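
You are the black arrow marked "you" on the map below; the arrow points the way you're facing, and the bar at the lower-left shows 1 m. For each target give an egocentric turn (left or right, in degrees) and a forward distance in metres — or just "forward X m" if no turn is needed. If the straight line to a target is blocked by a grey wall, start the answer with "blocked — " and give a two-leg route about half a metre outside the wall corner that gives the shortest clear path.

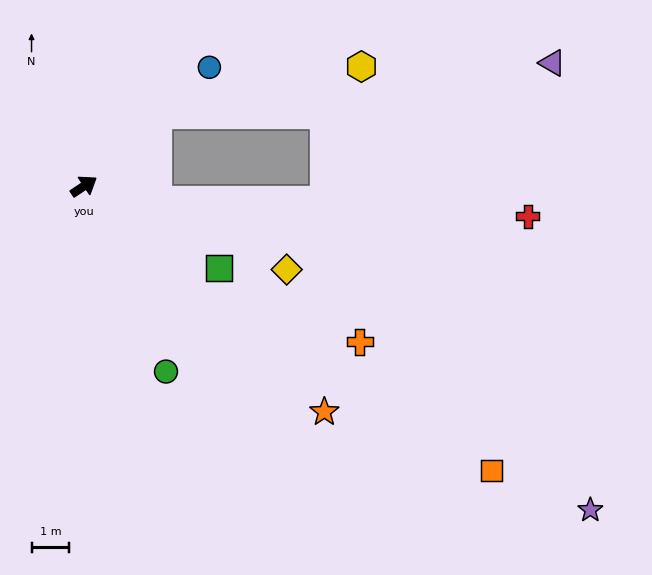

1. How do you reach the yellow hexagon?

blocked — turn left 12°, forward 2.7 m, then turn right 33°, forward 5.6 m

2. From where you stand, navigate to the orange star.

turn right 77°, forward 8.8 m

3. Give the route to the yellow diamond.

turn right 56°, forward 5.8 m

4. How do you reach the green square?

turn right 65°, forward 4.2 m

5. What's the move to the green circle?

turn right 100°, forward 5.4 m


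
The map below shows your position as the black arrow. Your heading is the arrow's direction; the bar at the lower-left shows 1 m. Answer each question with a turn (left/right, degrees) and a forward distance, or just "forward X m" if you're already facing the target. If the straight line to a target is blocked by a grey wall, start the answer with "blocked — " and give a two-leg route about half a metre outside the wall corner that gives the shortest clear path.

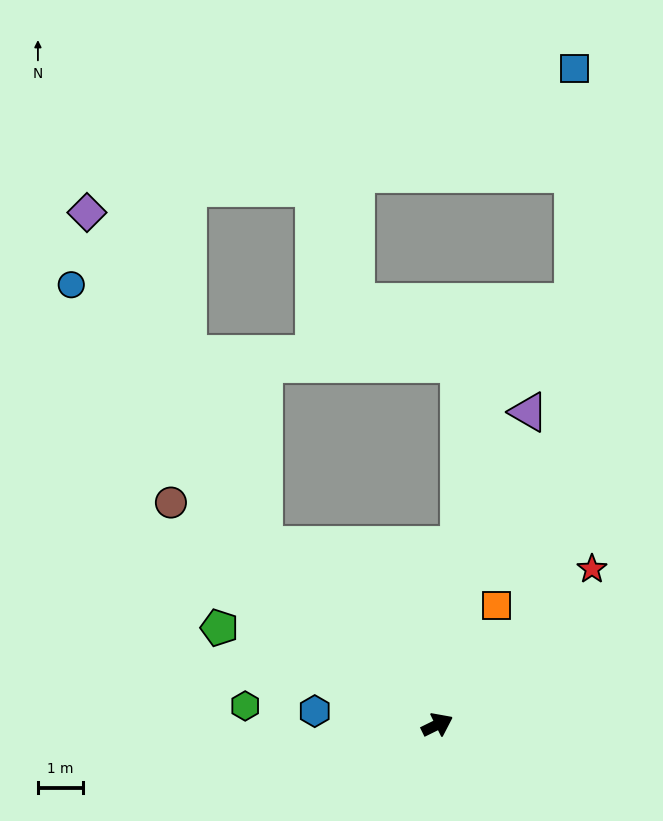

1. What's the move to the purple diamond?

blocked — turn left 108°, forward 5.6 m, then turn right 16°, forward 8.4 m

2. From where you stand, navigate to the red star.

turn left 19°, forward 4.9 m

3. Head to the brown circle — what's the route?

turn left 114°, forward 7.7 m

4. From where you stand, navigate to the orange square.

turn left 37°, forward 3.0 m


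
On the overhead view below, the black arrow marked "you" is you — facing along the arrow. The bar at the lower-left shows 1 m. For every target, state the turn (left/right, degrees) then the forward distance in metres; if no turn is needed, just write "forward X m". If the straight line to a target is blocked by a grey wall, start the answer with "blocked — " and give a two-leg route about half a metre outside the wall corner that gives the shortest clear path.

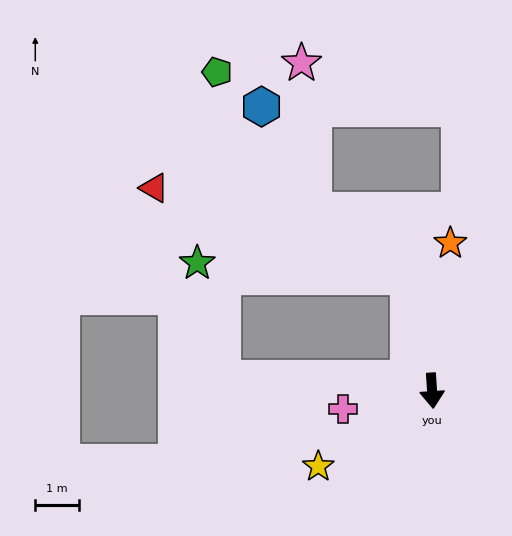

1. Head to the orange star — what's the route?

turn left 169°, forward 3.4 m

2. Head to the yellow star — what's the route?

turn right 60°, forward 3.1 m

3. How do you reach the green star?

blocked — turn right 172°, forward 2.7 m, then turn left 75°, forward 4.8 m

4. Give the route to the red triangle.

blocked — turn right 172°, forward 2.7 m, then turn left 59°, forward 6.2 m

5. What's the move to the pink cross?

turn right 82°, forward 2.1 m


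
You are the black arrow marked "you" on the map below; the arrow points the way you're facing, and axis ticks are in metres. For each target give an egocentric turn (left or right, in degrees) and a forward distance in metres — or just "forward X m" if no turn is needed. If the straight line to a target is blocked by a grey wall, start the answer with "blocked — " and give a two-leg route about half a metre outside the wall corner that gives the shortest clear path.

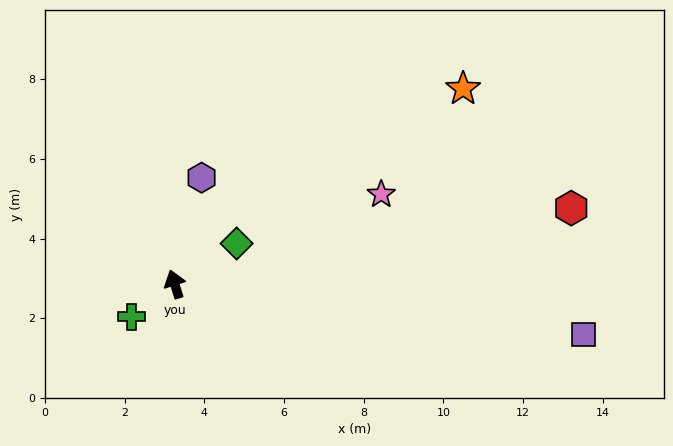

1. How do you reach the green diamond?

turn right 74°, forward 1.9 m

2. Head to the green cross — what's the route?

turn left 110°, forward 1.4 m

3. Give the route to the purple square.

turn right 114°, forward 10.3 m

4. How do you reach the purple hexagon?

turn right 32°, forward 2.8 m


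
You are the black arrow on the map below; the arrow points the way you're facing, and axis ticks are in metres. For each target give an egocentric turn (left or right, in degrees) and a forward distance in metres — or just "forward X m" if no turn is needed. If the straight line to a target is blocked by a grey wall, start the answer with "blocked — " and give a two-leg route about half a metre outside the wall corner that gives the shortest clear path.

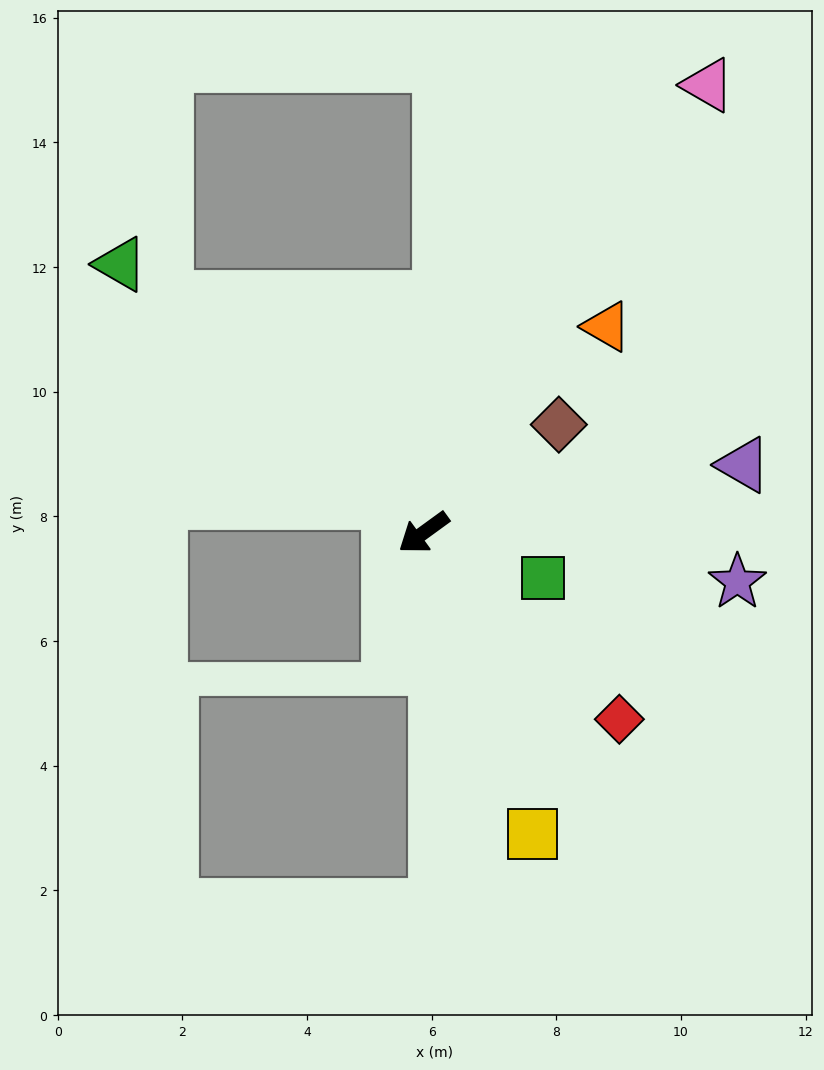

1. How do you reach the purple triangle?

turn left 156°, forward 5.2 m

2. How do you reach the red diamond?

turn left 100°, forward 4.3 m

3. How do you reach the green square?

turn left 123°, forward 2.0 m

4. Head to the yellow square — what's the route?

turn left 74°, forward 5.1 m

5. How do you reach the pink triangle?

turn right 158°, forward 8.5 m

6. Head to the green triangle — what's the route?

turn right 78°, forward 6.5 m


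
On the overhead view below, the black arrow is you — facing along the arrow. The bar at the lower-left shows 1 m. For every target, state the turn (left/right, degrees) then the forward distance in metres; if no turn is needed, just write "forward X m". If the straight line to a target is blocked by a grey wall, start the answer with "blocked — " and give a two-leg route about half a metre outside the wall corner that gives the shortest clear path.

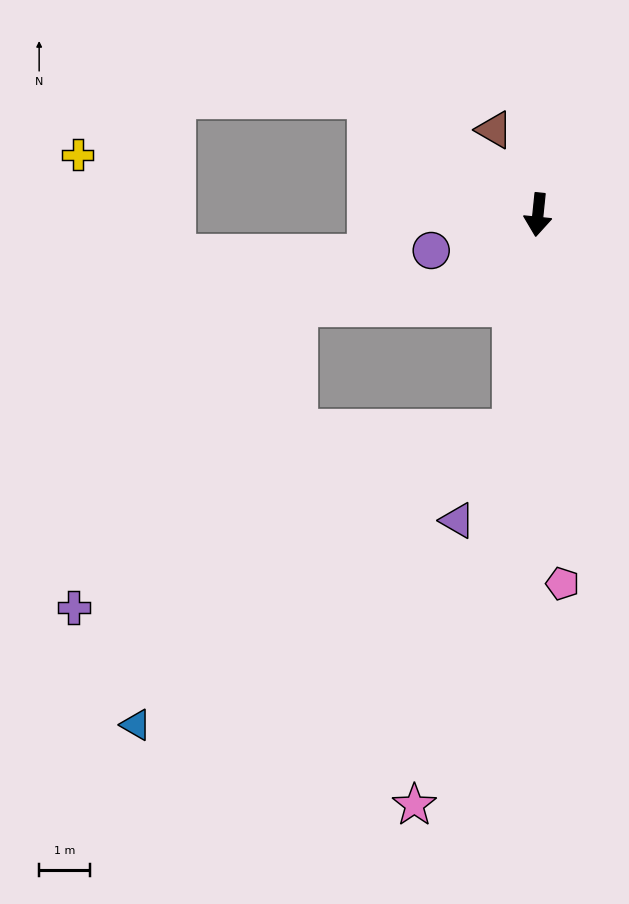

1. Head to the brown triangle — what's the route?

turn right 147°, forward 1.9 m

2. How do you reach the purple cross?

blocked — forward 4.3 m, then turn right 62°, forward 9.4 m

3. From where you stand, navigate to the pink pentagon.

turn left 10°, forward 7.3 m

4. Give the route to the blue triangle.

blocked — forward 4.3 m, then turn right 46°, forward 9.5 m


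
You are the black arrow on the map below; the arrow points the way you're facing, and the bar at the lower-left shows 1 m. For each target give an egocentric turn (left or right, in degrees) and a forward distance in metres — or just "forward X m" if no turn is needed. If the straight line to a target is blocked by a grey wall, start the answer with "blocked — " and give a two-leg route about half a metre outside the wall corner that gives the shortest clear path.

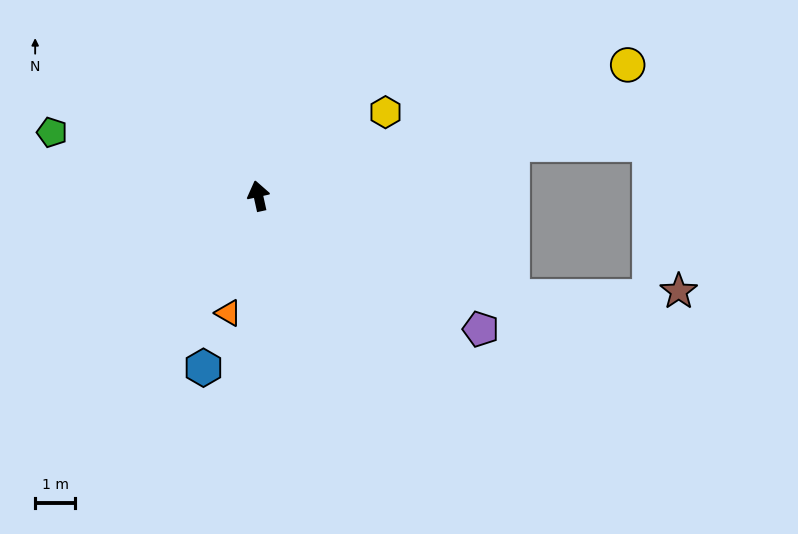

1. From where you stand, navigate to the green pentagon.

turn left 60°, forward 5.4 m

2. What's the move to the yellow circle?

turn right 83°, forward 9.8 m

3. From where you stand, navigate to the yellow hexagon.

turn right 69°, forward 3.8 m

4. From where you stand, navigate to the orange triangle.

turn left 153°, forward 3.0 m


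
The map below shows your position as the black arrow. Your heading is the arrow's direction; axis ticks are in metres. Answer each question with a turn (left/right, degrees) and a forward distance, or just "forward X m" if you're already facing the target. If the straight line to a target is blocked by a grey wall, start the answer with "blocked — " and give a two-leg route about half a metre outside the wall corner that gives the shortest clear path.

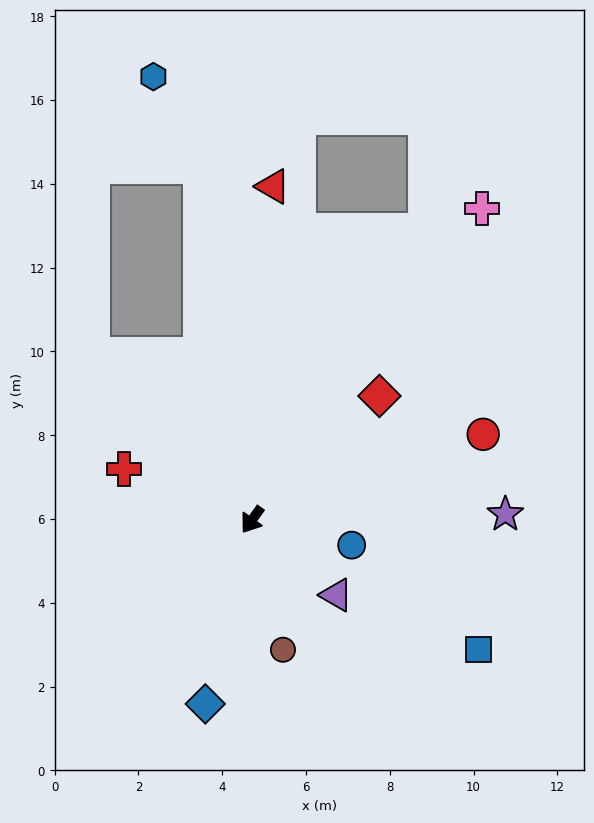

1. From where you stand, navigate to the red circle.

turn left 146°, forward 5.9 m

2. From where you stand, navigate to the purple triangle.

turn left 84°, forward 2.7 m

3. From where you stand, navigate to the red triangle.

turn right 148°, forward 8.0 m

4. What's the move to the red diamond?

turn left 170°, forward 4.2 m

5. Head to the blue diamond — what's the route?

turn left 21°, forward 4.5 m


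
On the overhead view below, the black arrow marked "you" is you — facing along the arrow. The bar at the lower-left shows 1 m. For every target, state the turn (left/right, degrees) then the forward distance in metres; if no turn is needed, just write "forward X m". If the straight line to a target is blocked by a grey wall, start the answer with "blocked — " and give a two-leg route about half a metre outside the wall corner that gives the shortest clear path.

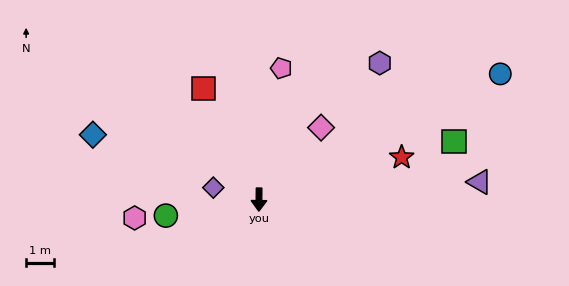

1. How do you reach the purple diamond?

turn right 104°, forward 1.7 m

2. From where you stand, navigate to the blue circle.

turn left 118°, forward 9.6 m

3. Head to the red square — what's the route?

turn right 153°, forward 4.4 m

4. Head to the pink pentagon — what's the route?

turn left 171°, forward 4.7 m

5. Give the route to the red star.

turn left 107°, forward 5.3 m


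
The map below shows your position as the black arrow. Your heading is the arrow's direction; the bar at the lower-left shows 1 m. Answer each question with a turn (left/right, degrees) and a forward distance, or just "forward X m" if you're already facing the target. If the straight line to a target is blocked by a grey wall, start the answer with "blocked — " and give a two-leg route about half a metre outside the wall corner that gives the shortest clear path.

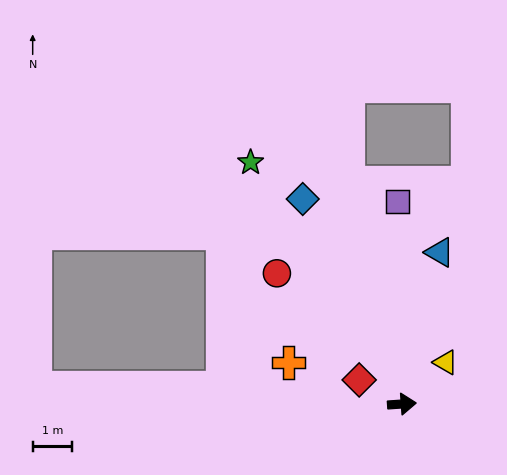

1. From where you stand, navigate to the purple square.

turn left 87°, forward 5.1 m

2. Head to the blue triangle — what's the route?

turn left 72°, forward 3.9 m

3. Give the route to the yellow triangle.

turn left 40°, forward 1.5 m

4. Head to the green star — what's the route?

turn left 118°, forward 7.2 m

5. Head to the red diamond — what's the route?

turn left 147°, forward 1.2 m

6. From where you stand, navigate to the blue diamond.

turn left 112°, forward 5.8 m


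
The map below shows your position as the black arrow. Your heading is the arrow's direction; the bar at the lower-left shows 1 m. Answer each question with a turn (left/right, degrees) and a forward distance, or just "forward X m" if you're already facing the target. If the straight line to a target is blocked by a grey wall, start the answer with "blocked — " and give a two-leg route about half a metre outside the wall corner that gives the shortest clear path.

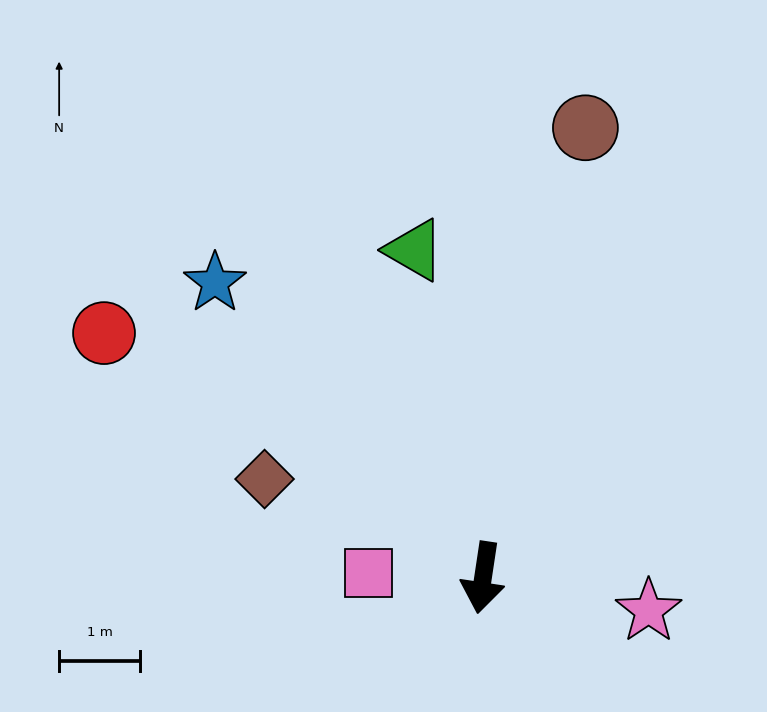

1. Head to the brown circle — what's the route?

turn left 176°, forward 5.7 m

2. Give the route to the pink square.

turn right 84°, forward 1.4 m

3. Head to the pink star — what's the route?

turn left 87°, forward 2.1 m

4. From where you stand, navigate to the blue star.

turn right 129°, forward 4.9 m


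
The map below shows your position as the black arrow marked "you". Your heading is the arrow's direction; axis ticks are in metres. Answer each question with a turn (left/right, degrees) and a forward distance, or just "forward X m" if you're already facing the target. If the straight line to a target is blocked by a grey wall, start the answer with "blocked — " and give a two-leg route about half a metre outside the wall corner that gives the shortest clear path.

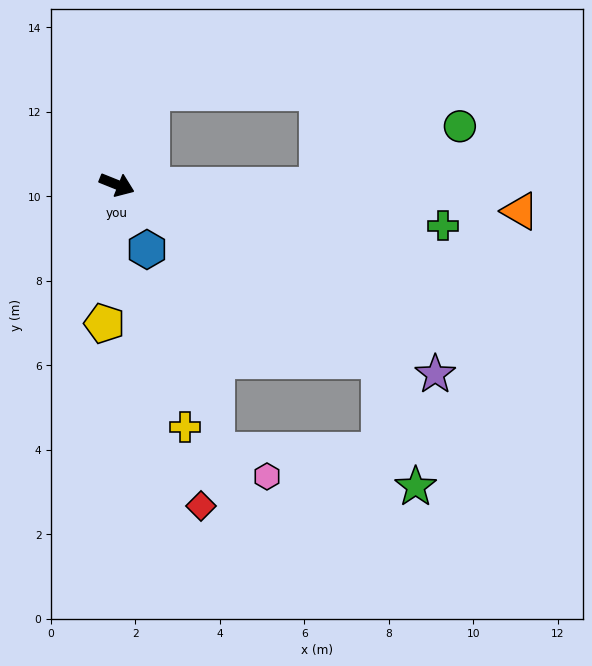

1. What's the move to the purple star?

turn right 9°, forward 8.8 m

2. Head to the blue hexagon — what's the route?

turn right 43°, forward 1.7 m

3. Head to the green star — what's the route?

blocked — turn right 12°, forward 7.5 m, then turn right 40°, forward 3.1 m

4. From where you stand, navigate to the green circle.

blocked — turn left 22°, forward 4.7 m, then turn left 22°, forward 3.7 m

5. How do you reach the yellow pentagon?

turn right 73°, forward 3.3 m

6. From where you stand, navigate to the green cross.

turn left 15°, forward 7.8 m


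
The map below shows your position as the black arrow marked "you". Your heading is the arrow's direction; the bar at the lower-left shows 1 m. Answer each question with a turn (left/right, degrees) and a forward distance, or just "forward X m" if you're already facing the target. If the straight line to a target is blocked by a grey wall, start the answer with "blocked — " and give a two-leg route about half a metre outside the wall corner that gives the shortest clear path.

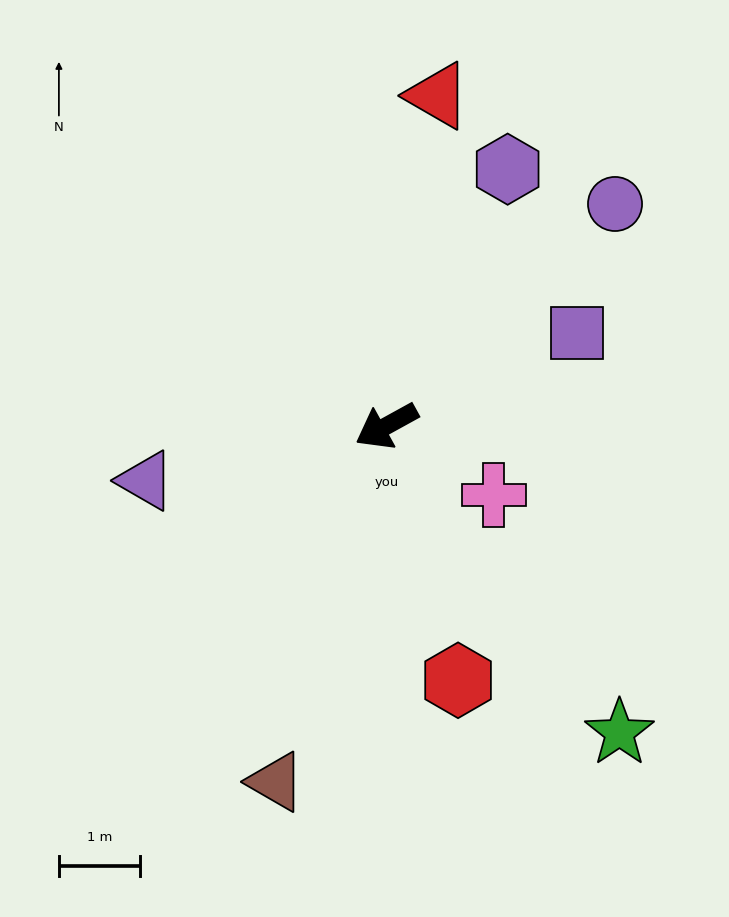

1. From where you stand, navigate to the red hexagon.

turn left 77°, forward 3.3 m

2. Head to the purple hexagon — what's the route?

turn right 144°, forward 3.5 m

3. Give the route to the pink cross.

turn left 118°, forward 1.6 m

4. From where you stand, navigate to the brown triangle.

turn left 44°, forward 4.6 m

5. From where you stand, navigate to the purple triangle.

turn right 16°, forward 3.1 m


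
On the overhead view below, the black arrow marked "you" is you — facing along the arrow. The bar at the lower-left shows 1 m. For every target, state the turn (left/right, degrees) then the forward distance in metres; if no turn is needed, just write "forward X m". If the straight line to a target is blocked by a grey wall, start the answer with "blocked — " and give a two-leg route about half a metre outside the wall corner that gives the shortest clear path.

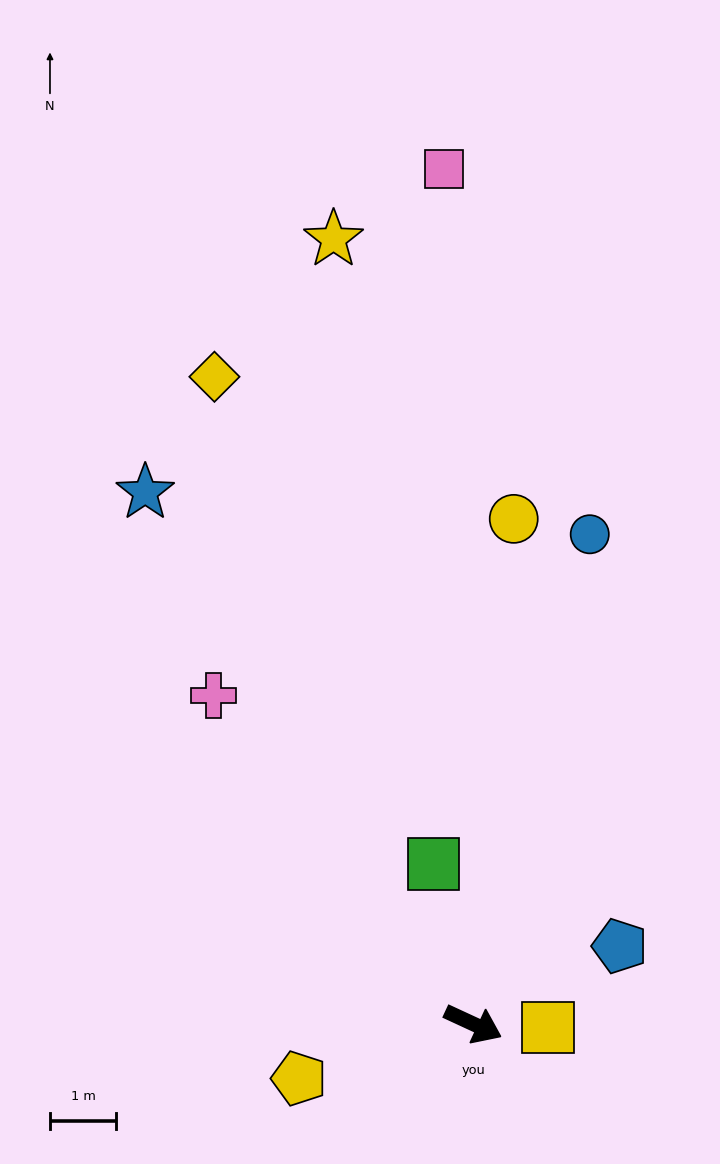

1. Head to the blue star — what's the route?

turn left 147°, forward 9.4 m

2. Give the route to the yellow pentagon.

turn right 138°, forward 2.8 m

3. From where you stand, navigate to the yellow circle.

turn left 110°, forward 7.7 m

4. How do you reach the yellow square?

turn left 22°, forward 1.1 m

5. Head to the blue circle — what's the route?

turn left 101°, forward 7.6 m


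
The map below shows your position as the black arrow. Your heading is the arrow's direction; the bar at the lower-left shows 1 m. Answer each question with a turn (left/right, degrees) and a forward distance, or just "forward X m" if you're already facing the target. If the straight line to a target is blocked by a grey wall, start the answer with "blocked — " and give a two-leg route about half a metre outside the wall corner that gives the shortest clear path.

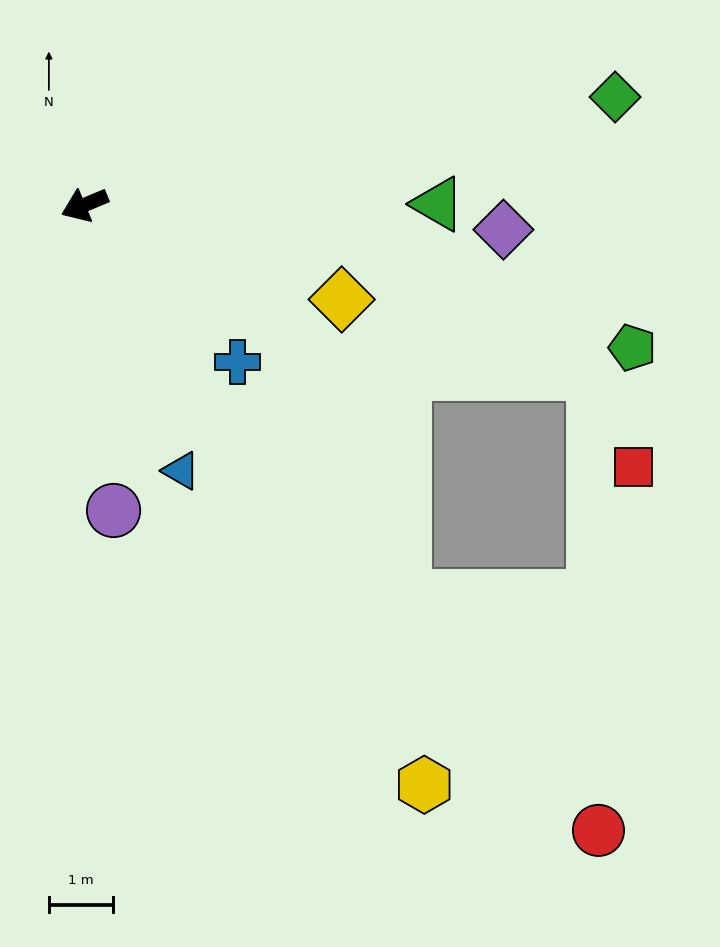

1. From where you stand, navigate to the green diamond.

turn left 169°, forward 8.5 m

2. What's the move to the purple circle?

turn left 73°, forward 4.8 m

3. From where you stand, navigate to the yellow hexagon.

turn left 98°, forward 10.5 m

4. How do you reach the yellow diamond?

turn left 137°, forward 4.3 m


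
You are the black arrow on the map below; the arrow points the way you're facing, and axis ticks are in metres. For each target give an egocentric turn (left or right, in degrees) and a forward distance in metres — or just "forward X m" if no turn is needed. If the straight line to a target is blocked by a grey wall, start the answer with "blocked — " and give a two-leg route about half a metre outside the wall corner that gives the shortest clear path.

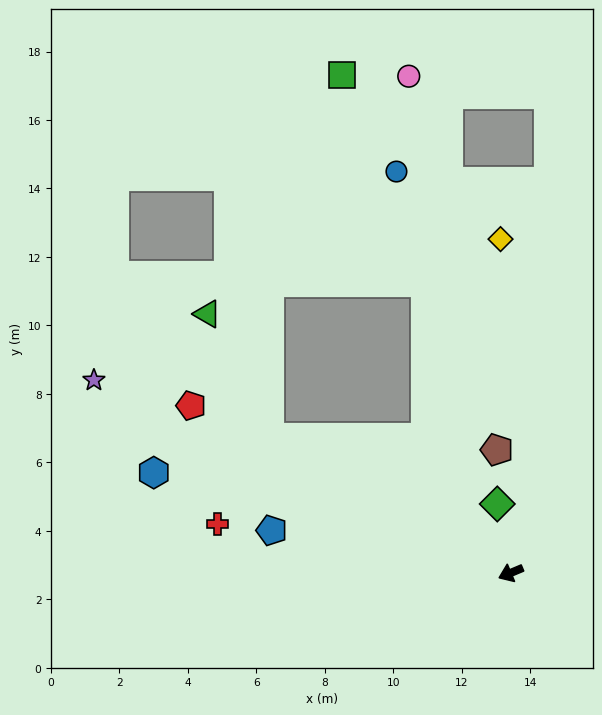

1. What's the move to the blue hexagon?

turn right 38°, forward 10.8 m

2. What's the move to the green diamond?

turn right 102°, forward 2.1 m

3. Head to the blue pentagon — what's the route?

turn right 33°, forward 7.1 m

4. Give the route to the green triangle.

blocked — turn right 52°, forward 8.1 m, then turn right 34°, forward 4.0 m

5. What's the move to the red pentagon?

turn right 50°, forward 10.5 m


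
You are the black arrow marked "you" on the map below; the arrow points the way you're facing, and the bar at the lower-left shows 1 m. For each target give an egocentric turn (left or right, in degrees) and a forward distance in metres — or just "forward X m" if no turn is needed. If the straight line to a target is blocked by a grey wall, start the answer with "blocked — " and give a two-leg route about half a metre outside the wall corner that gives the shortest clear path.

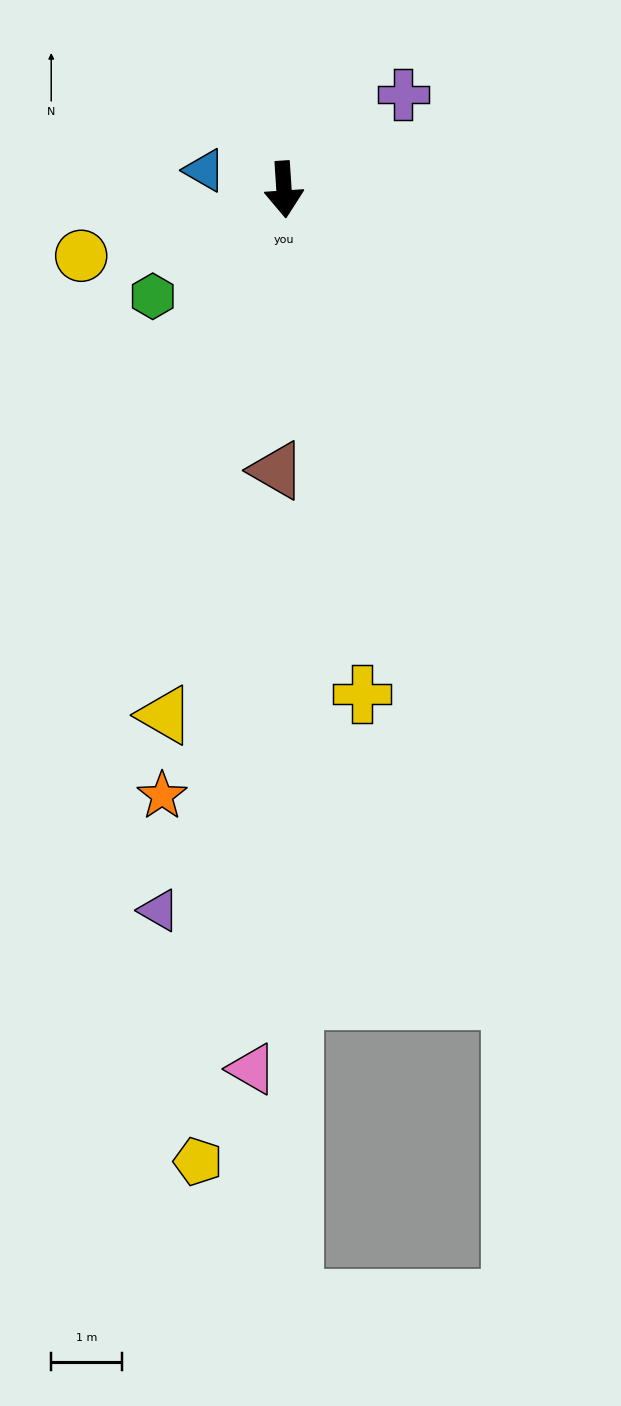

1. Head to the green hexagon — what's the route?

turn right 55°, forward 2.4 m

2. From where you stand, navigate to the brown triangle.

turn right 5°, forward 4.0 m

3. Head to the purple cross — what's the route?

turn left 125°, forward 2.2 m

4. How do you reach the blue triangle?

turn right 107°, forward 1.2 m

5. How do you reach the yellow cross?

turn left 5°, forward 7.2 m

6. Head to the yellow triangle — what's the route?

turn right 17°, forward 7.6 m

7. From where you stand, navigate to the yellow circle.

turn right 76°, forward 3.0 m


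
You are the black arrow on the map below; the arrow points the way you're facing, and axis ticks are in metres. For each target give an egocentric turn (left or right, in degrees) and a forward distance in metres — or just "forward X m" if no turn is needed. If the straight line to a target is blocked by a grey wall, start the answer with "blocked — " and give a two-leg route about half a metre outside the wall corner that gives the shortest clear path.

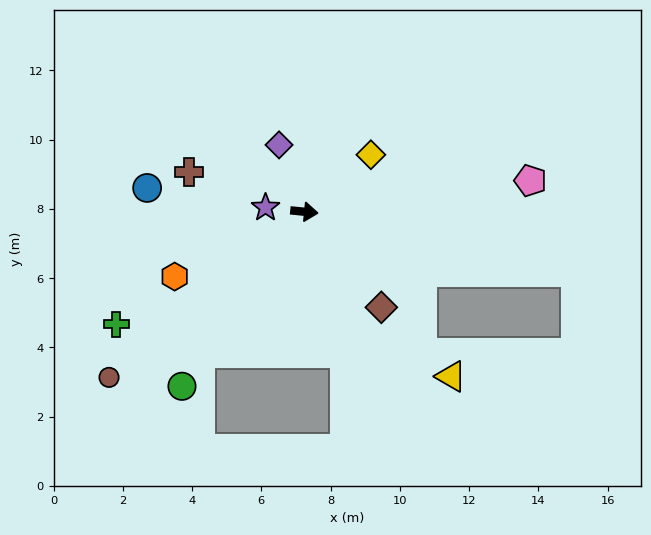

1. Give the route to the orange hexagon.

turn right 148°, forward 4.2 m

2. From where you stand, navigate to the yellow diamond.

turn left 46°, forward 2.5 m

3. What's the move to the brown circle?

turn right 134°, forward 7.4 m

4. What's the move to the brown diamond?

turn right 45°, forward 3.5 m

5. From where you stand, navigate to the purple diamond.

turn left 116°, forward 2.1 m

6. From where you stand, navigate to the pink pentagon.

turn left 14°, forward 6.6 m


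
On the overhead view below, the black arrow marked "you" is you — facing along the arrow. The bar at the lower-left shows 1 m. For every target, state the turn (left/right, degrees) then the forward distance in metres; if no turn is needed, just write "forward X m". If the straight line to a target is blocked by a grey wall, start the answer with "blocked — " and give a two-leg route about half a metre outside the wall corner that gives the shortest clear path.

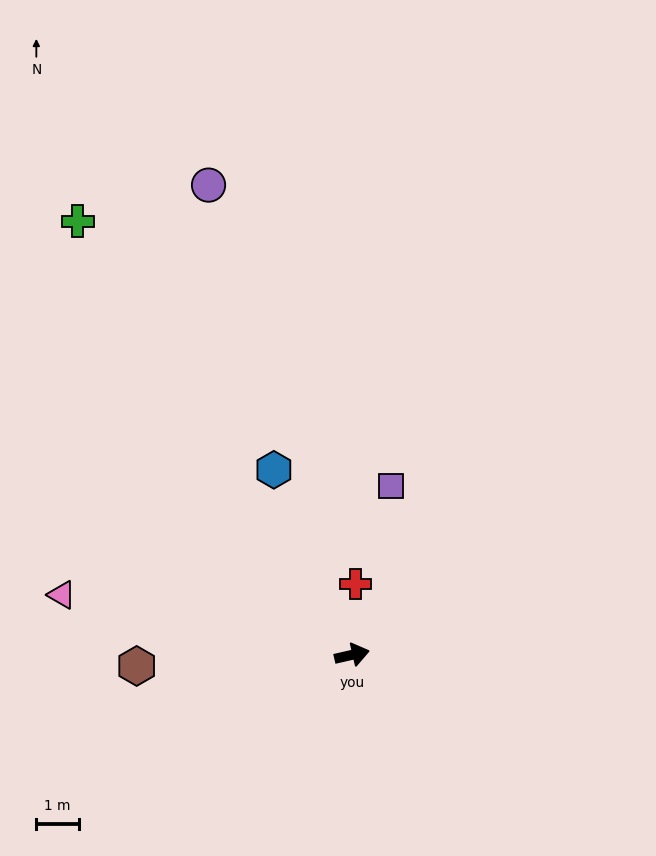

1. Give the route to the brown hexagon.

turn left 170°, forward 5.1 m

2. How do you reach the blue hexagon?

turn left 100°, forward 4.7 m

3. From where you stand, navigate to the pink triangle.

turn left 155°, forward 7.0 m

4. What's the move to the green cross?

turn left 109°, forward 12.1 m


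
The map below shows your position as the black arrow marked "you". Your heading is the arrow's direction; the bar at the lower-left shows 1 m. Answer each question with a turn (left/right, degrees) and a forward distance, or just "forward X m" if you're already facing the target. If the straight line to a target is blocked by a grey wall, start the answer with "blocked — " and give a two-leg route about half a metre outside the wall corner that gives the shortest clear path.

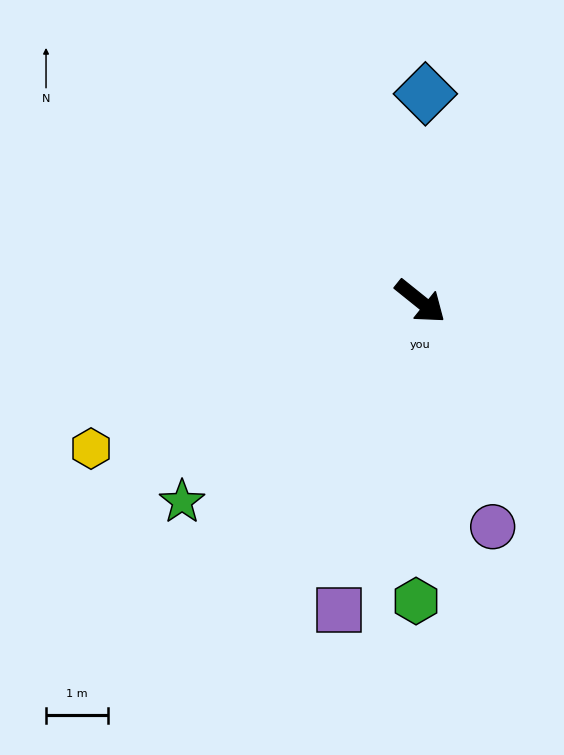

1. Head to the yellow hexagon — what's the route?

turn right 117°, forward 5.8 m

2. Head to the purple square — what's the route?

turn right 66°, forward 5.2 m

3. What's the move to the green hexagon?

turn right 52°, forward 4.9 m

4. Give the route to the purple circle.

turn right 33°, forward 3.8 m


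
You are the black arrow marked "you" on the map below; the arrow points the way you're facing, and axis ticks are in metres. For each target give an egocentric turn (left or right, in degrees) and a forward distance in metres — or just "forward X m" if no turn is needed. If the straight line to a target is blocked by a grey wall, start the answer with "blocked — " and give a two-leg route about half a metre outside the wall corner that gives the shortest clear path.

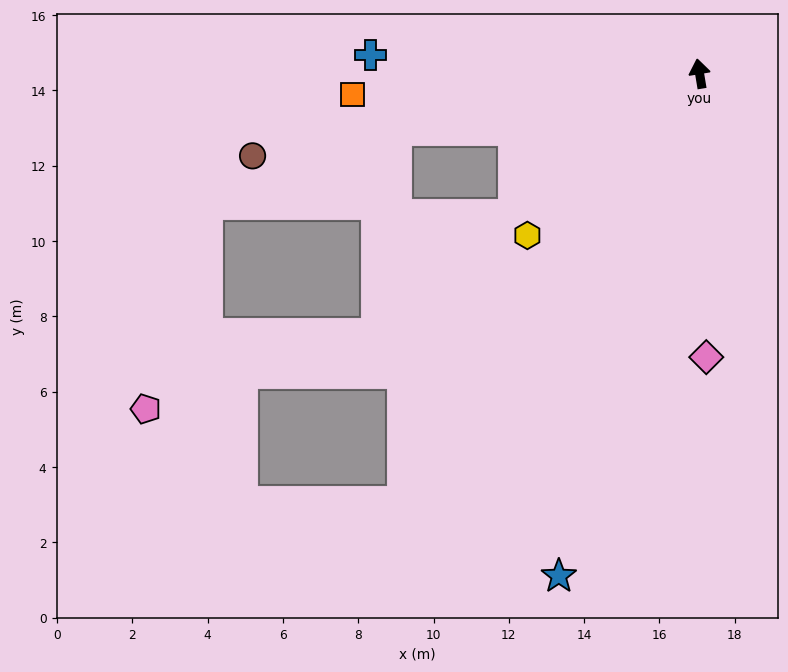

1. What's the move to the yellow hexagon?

turn left 124°, forward 6.3 m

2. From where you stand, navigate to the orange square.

turn left 84°, forward 9.2 m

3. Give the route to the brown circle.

turn left 91°, forward 12.1 m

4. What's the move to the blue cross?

turn left 77°, forward 8.8 m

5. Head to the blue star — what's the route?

turn left 155°, forward 13.9 m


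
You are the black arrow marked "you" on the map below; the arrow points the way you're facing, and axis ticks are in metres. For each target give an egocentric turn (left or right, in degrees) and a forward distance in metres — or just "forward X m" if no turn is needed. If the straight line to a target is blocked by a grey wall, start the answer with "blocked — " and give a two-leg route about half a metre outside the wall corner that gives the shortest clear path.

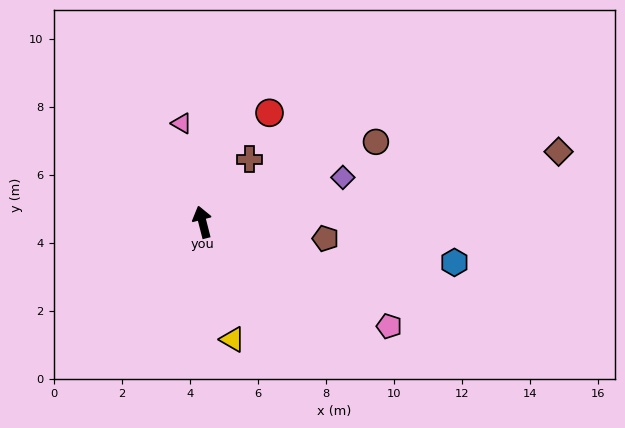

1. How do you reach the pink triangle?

turn right 2°, forward 3.0 m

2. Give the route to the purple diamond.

turn right 87°, forward 4.3 m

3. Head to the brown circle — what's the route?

turn right 80°, forward 5.6 m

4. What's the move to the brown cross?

turn right 51°, forward 2.3 m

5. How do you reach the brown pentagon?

turn right 112°, forward 3.7 m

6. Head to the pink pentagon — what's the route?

turn right 134°, forward 6.3 m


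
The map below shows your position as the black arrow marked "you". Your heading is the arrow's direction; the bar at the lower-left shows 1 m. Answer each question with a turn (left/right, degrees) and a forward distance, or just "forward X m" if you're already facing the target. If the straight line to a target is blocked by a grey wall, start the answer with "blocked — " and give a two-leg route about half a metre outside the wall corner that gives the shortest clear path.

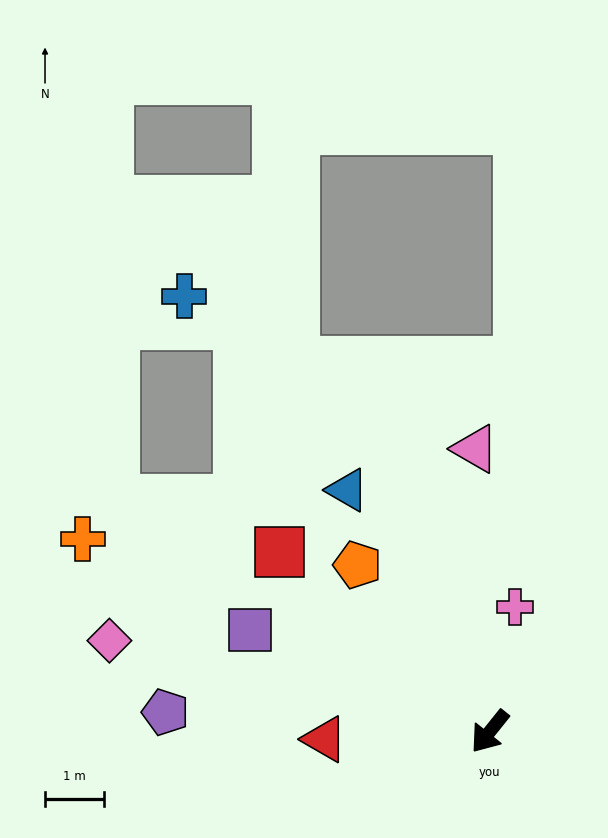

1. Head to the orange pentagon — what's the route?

turn right 103°, forward 3.6 m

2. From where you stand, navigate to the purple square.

turn right 74°, forward 4.4 m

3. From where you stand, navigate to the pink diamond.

turn right 65°, forward 6.6 m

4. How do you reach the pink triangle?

turn right 138°, forward 4.8 m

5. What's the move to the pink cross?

turn right 153°, forward 2.1 m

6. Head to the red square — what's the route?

turn right 92°, forward 4.7 m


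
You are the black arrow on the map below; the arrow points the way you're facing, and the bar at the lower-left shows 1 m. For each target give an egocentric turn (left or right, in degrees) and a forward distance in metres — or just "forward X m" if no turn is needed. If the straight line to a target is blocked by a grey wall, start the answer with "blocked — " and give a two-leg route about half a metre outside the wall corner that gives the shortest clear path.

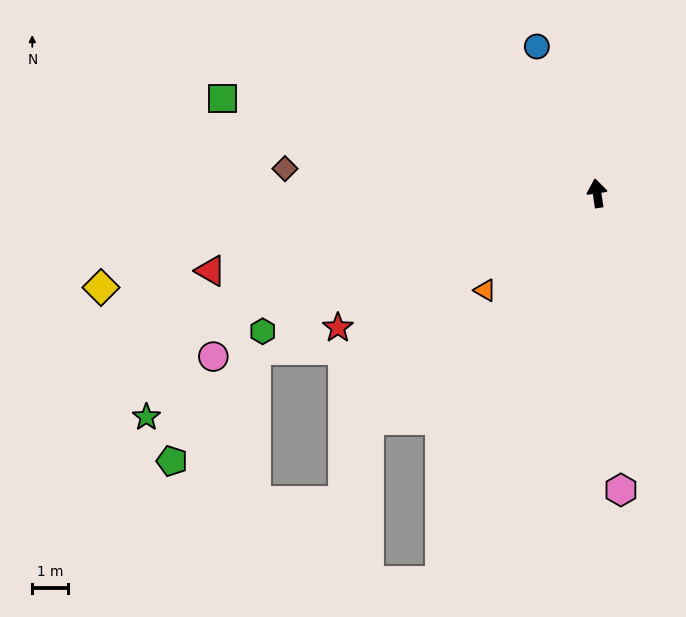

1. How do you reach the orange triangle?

turn left 122°, forward 4.2 m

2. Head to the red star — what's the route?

turn left 109°, forward 8.2 m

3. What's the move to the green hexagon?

turn left 104°, forward 10.2 m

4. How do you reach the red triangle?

turn left 93°, forward 11.1 m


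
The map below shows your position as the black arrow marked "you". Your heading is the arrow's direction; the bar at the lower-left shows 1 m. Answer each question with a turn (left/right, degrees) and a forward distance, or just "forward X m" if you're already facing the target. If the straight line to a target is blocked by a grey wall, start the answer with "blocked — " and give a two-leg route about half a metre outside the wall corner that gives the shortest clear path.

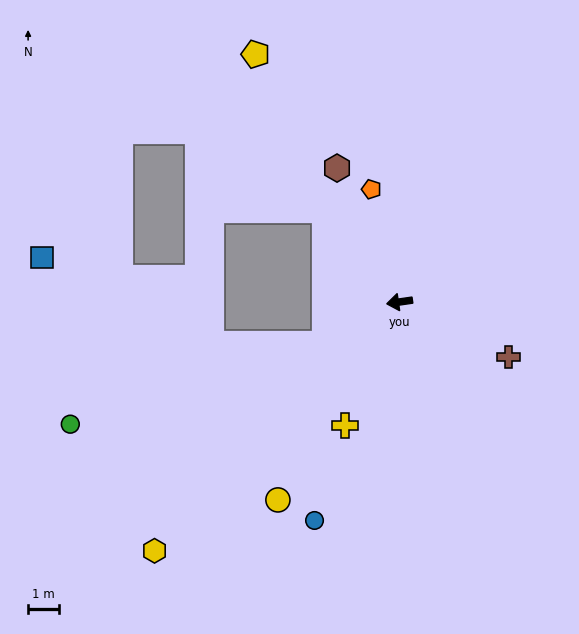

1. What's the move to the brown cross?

turn left 145°, forward 3.9 m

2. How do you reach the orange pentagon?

turn right 84°, forward 3.7 m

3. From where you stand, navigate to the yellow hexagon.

turn left 37°, forward 11.2 m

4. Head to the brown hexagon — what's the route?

turn right 73°, forward 4.7 m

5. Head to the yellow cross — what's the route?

turn left 58°, forward 4.3 m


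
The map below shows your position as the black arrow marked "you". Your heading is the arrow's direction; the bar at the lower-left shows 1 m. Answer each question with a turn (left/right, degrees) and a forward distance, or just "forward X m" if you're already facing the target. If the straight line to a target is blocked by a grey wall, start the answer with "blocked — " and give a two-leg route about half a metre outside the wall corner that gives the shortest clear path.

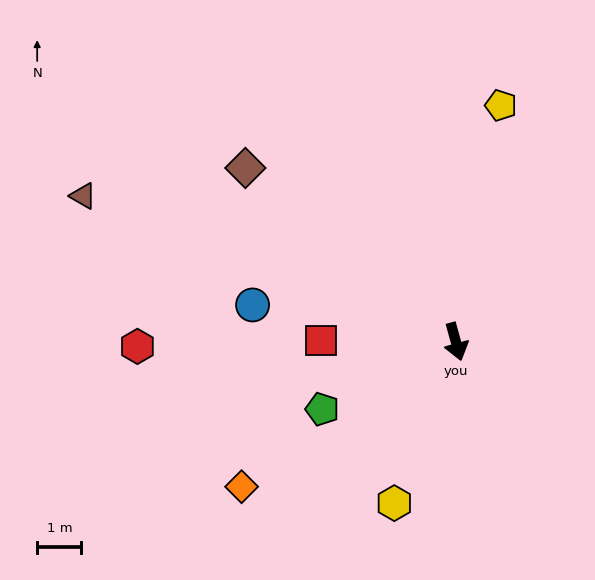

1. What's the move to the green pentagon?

turn right 79°, forward 3.4 m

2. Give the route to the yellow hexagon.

turn right 36°, forward 3.9 m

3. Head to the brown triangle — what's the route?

turn right 127°, forward 9.0 m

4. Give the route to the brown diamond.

turn right 145°, forward 6.2 m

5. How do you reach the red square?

turn right 106°, forward 3.0 m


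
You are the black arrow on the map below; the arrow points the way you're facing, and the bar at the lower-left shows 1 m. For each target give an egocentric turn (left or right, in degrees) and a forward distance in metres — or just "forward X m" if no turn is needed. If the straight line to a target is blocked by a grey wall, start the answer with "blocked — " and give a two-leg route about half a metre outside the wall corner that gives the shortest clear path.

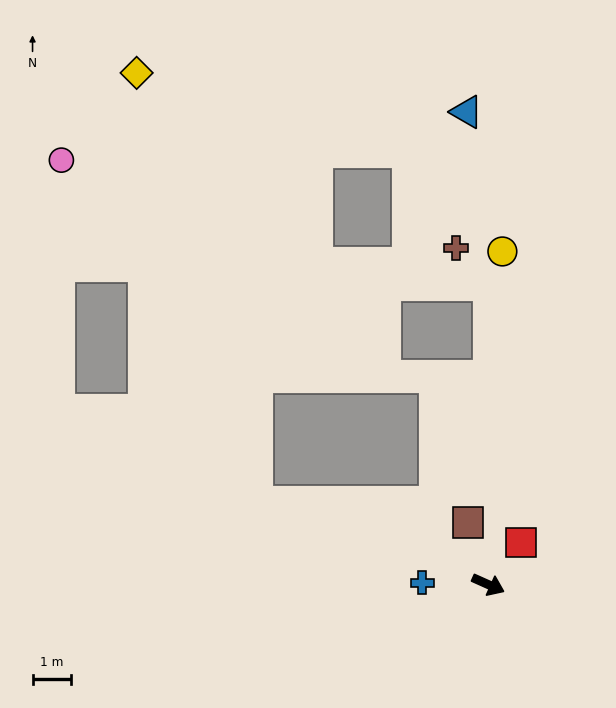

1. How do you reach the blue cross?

turn right 158°, forward 1.7 m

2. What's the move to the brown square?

turn left 132°, forward 1.7 m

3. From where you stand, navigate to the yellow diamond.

blocked — turn right 176°, forward 6.4 m, then turn right 54°, forward 11.7 m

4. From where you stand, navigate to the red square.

turn left 76°, forward 1.4 m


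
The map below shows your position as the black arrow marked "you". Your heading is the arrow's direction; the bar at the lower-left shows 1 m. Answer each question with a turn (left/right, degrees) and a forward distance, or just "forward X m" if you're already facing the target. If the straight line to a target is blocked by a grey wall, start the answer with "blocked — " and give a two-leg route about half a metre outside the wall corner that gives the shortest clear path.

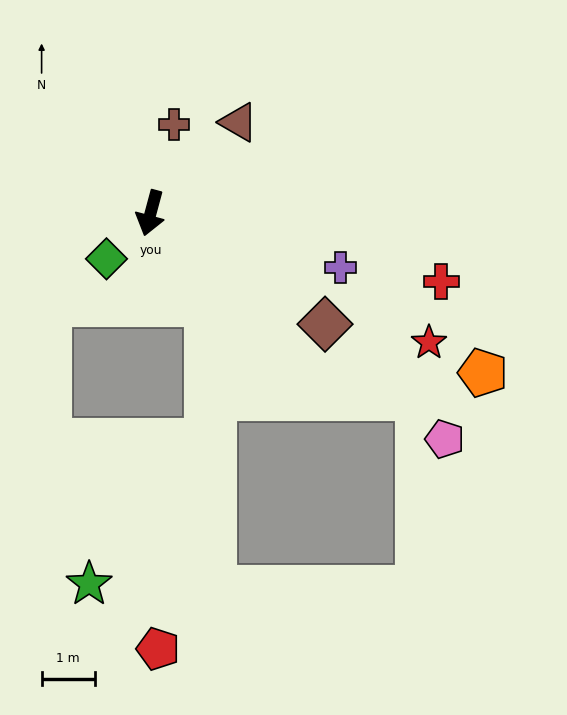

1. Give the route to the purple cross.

turn left 89°, forward 3.7 m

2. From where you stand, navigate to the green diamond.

turn right 29°, forward 1.2 m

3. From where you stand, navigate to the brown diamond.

turn left 73°, forward 3.9 m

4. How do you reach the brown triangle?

turn left 151°, forward 2.4 m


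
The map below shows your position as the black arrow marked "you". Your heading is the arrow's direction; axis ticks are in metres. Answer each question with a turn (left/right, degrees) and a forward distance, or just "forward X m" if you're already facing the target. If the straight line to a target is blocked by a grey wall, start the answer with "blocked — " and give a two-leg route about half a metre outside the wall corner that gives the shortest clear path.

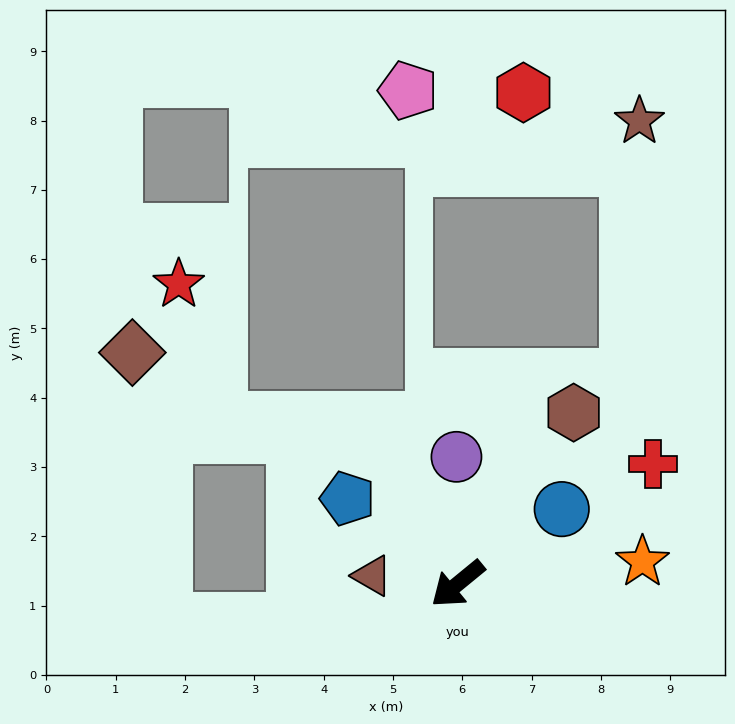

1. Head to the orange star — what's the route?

turn left 148°, forward 2.7 m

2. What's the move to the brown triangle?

turn right 45°, forward 1.2 m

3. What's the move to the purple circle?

turn right 129°, forward 1.8 m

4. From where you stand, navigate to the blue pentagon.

turn right 77°, forward 2.0 m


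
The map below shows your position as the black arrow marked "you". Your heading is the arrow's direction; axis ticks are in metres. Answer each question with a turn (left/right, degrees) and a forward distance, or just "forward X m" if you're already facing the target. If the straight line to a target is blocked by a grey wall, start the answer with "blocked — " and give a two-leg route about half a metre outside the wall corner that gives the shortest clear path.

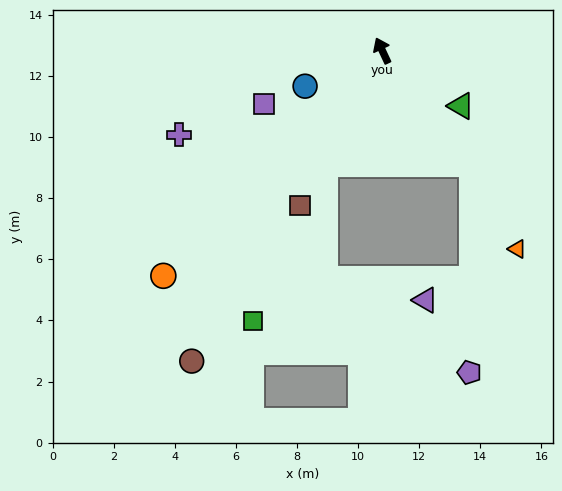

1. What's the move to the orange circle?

turn left 111°, forward 10.3 m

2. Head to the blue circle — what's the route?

turn left 90°, forward 2.8 m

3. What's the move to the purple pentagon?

blocked — turn right 167°, forward 4.7 m, then turn right 39°, forward 6.8 m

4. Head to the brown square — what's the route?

turn left 127°, forward 5.7 m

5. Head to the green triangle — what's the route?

turn right 150°, forward 3.1 m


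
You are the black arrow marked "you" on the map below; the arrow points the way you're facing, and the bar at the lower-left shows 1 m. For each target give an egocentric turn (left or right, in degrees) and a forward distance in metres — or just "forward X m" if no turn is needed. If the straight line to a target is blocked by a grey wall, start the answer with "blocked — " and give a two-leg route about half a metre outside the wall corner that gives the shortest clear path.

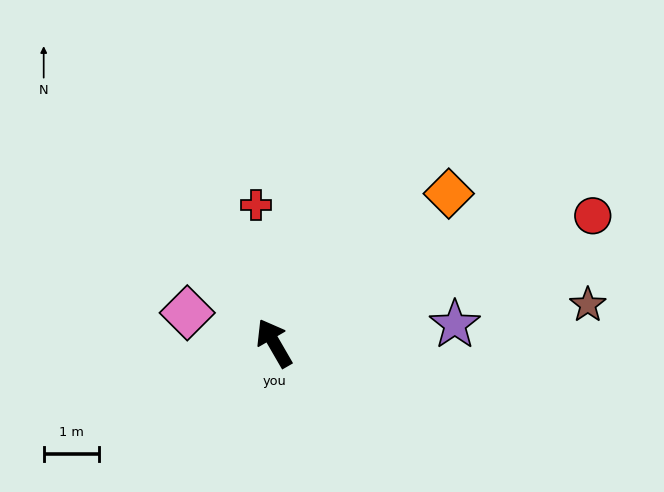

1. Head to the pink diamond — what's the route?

turn left 41°, forward 1.7 m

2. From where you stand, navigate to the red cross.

turn right 23°, forward 2.5 m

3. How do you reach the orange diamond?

turn right 79°, forward 4.1 m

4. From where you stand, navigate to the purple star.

turn right 114°, forward 3.3 m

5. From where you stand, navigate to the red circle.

turn right 98°, forward 6.2 m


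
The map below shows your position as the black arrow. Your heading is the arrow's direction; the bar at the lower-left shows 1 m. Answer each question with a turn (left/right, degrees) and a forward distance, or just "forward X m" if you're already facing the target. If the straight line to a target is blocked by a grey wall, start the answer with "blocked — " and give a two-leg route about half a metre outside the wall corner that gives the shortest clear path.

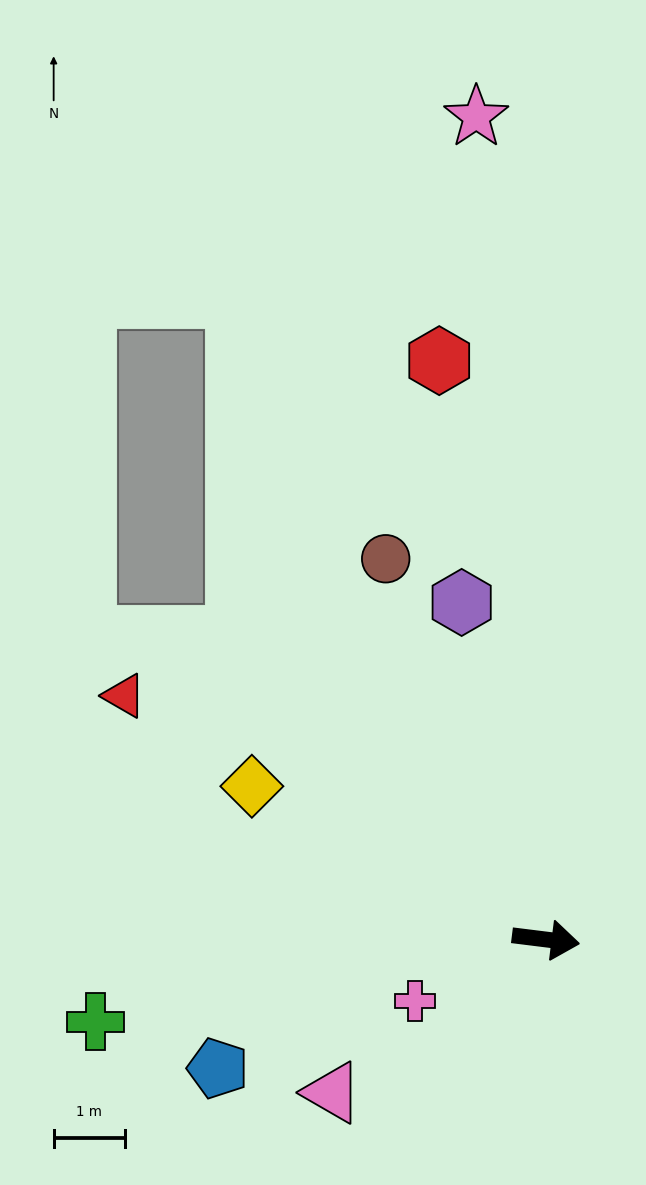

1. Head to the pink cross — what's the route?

turn right 148°, forward 2.0 m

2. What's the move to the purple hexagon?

turn left 111°, forward 4.9 m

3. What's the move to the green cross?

turn right 163°, forward 6.4 m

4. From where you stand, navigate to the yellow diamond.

turn left 160°, forward 4.6 m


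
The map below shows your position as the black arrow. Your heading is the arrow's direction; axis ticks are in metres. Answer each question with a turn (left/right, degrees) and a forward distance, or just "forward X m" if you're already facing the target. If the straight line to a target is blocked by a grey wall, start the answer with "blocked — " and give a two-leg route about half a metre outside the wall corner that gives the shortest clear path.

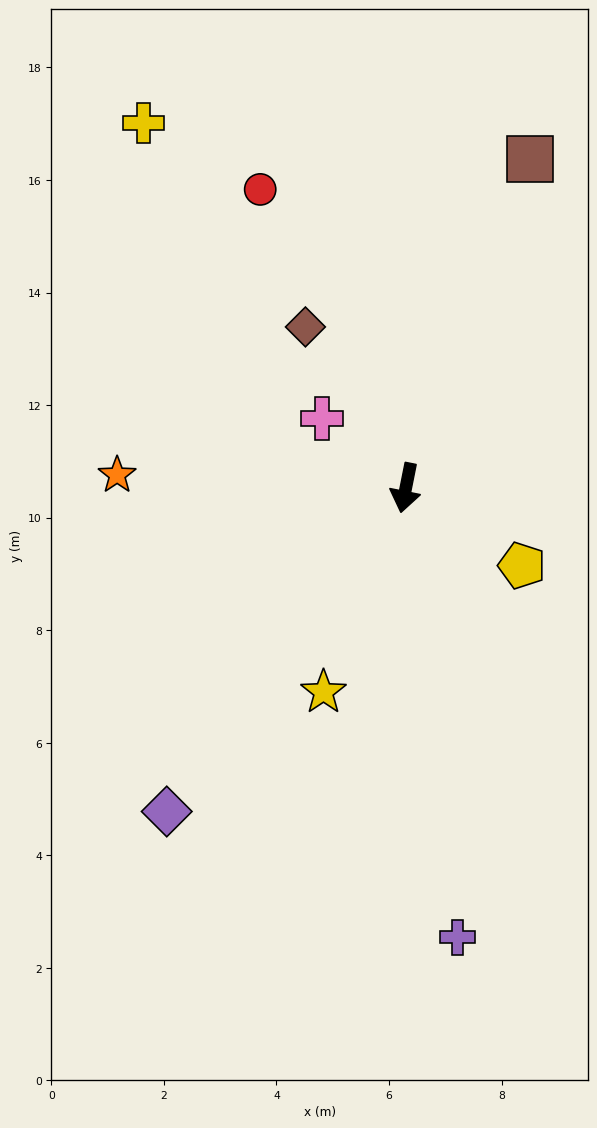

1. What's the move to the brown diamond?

turn right 137°, forward 3.4 m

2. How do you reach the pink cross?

turn right 118°, forward 1.9 m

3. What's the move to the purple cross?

turn left 18°, forward 8.0 m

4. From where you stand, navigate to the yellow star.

turn right 11°, forward 3.9 m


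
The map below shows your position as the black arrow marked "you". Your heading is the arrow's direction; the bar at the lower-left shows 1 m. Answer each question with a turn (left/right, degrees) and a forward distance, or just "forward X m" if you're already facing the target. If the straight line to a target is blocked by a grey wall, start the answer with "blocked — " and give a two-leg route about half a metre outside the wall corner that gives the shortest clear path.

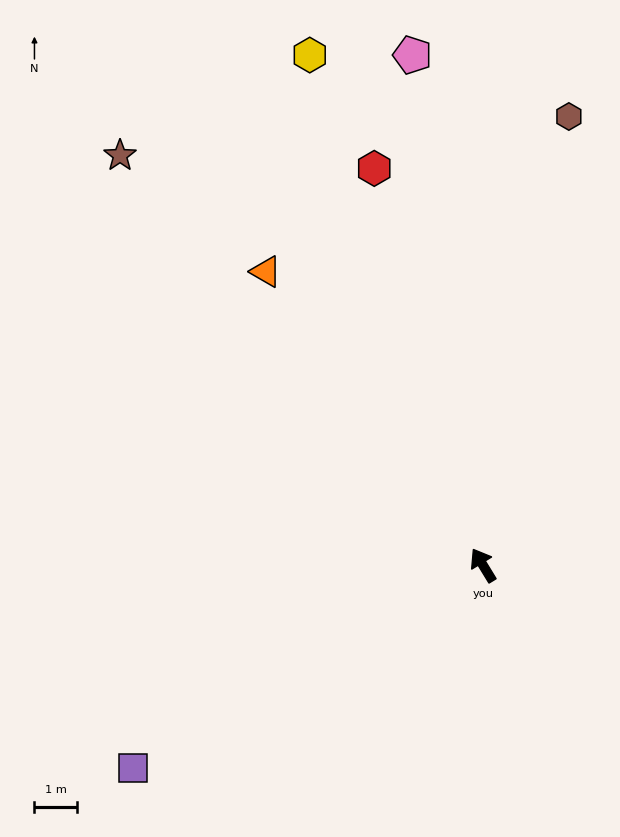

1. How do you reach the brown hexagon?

turn right 42°, forward 10.8 m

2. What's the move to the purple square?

turn left 89°, forward 9.6 m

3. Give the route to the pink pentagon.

turn right 24°, forward 12.2 m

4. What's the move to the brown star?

turn left 10°, forward 13.0 m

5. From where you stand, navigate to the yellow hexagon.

turn right 13°, forward 12.8 m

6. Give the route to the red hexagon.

turn right 16°, forward 9.7 m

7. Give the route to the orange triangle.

turn left 5°, forward 8.6 m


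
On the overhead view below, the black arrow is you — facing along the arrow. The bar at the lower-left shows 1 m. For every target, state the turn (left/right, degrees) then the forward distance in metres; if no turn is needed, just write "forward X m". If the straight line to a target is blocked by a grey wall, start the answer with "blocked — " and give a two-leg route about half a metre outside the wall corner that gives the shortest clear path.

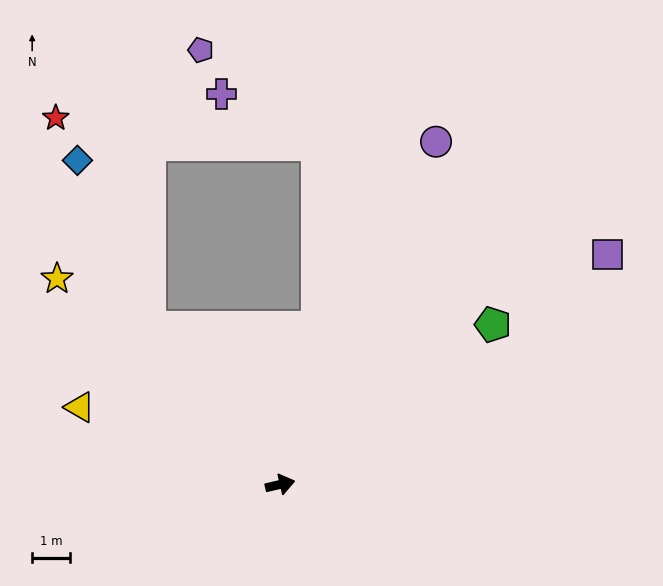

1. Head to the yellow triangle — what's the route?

turn left 146°, forward 5.6 m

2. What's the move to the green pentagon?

turn left 24°, forward 7.0 m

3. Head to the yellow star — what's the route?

turn left 124°, forward 8.0 m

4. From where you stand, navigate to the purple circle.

turn left 52°, forward 9.9 m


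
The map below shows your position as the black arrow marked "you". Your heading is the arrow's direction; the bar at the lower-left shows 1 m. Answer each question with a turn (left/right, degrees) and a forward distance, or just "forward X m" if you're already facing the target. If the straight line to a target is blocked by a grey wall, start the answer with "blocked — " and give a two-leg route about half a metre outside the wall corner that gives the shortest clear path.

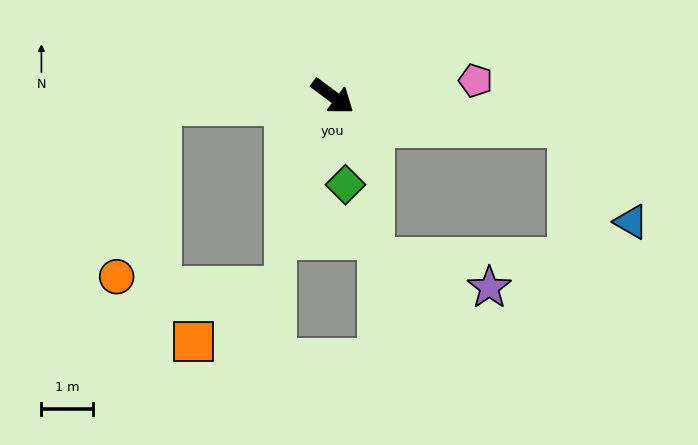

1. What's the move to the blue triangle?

blocked — turn left 30°, forward 4.6 m, then turn right 51°, forward 2.2 m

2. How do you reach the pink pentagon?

turn left 43°, forward 2.8 m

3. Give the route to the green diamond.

turn right 45°, forward 1.7 m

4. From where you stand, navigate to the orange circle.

blocked — turn right 141°, forward 3.3 m, then turn left 74°, forward 3.4 m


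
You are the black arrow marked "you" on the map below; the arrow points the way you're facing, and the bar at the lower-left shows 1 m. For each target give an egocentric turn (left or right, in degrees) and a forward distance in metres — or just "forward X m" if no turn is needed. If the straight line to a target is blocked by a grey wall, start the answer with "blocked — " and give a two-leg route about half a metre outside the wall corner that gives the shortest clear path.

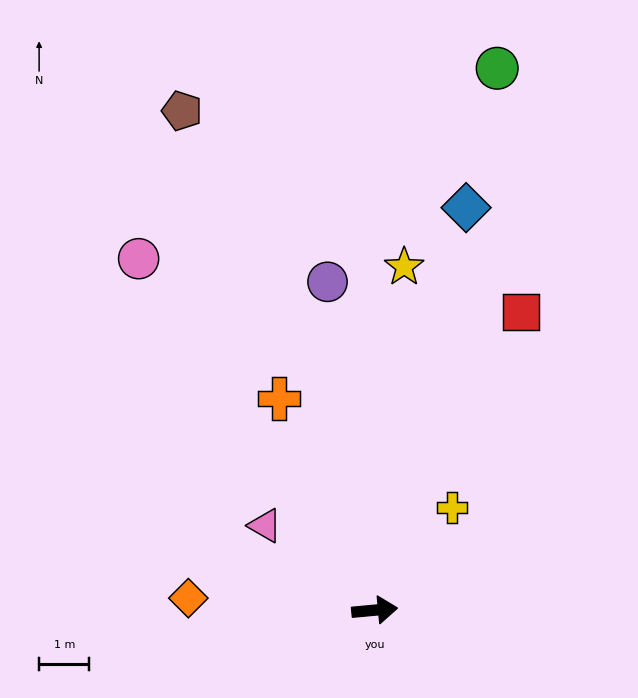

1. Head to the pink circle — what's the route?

turn left 119°, forward 8.4 m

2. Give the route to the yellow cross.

turn left 48°, forward 2.6 m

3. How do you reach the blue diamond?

turn left 72°, forward 8.2 m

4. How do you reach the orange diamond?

turn left 171°, forward 3.7 m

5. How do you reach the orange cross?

turn left 109°, forward 4.6 m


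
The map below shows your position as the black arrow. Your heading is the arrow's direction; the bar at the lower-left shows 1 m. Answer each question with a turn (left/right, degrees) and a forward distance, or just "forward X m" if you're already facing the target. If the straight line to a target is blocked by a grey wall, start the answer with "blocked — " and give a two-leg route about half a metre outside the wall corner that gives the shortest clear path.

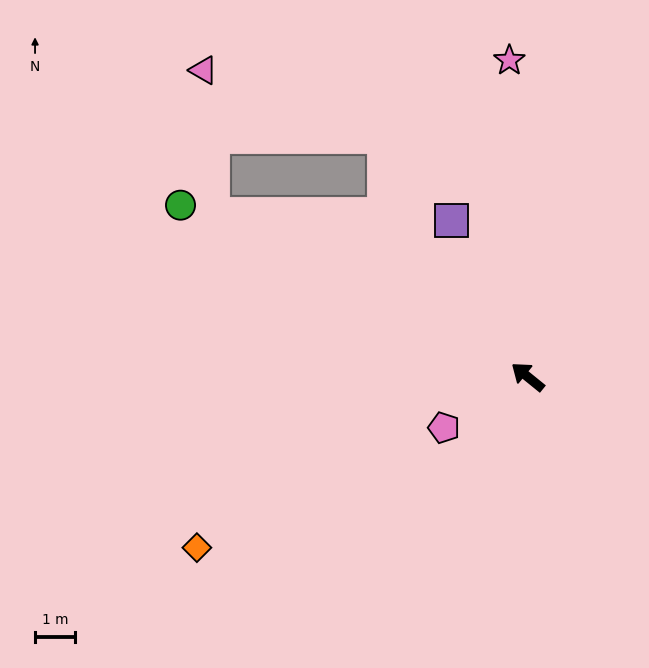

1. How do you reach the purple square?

turn right 25°, forward 4.3 m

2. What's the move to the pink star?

turn right 48°, forward 7.9 m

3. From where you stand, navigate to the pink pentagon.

turn left 70°, forward 2.4 m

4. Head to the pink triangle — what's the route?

blocked — turn left 12°, forward 8.8 m, then turn right 59°, forward 3.6 m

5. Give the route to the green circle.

turn left 13°, forward 9.7 m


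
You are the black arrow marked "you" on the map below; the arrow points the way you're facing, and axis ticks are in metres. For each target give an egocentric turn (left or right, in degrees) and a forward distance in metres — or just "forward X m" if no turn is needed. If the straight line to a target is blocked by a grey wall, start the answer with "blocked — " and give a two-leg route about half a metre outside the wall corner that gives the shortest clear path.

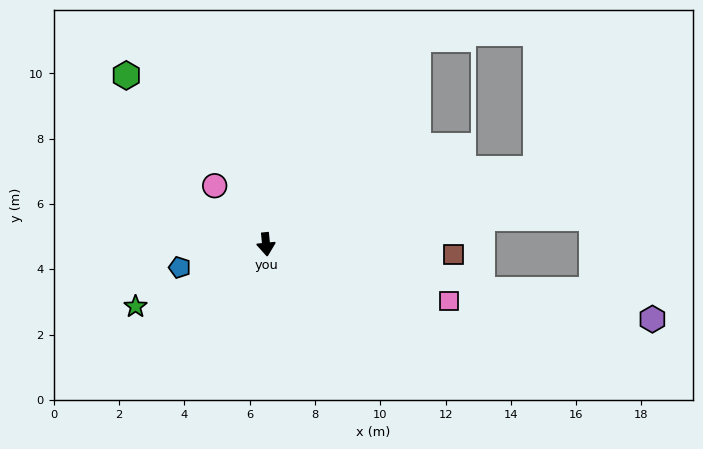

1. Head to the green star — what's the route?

turn right 70°, forward 4.4 m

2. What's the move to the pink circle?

turn right 144°, forward 2.4 m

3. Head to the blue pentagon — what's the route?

turn right 81°, forward 2.7 m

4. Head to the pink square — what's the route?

turn left 67°, forward 5.9 m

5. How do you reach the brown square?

turn left 81°, forward 5.8 m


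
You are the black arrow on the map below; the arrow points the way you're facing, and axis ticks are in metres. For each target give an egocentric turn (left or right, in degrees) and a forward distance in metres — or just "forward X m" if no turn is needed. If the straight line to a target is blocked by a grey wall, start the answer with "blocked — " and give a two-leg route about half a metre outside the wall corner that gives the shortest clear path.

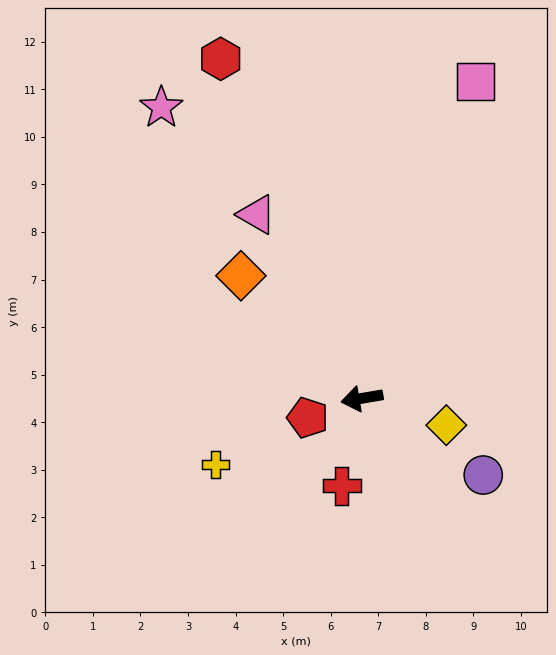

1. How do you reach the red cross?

turn left 67°, forward 1.9 m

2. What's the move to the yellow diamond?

turn left 153°, forward 1.9 m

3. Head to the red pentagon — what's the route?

turn left 10°, forward 1.2 m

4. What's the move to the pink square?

turn right 119°, forward 7.1 m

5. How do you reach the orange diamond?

turn right 55°, forward 3.6 m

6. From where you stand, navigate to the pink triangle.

turn right 70°, forward 4.5 m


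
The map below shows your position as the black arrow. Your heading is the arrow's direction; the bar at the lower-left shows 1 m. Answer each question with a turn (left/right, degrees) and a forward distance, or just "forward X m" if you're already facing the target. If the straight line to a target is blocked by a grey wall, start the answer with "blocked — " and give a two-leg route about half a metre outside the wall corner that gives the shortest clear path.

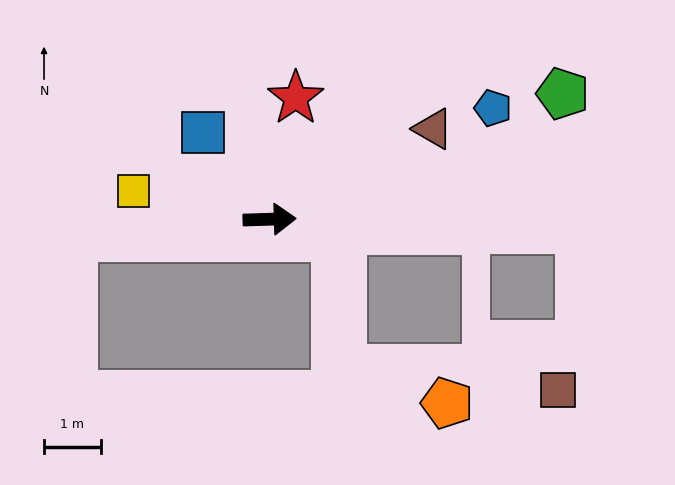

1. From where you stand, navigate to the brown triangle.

turn left 27°, forward 3.3 m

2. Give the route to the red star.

turn left 76°, forward 2.2 m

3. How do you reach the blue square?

turn left 126°, forward 1.9 m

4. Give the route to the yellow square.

turn left 166°, forward 2.5 m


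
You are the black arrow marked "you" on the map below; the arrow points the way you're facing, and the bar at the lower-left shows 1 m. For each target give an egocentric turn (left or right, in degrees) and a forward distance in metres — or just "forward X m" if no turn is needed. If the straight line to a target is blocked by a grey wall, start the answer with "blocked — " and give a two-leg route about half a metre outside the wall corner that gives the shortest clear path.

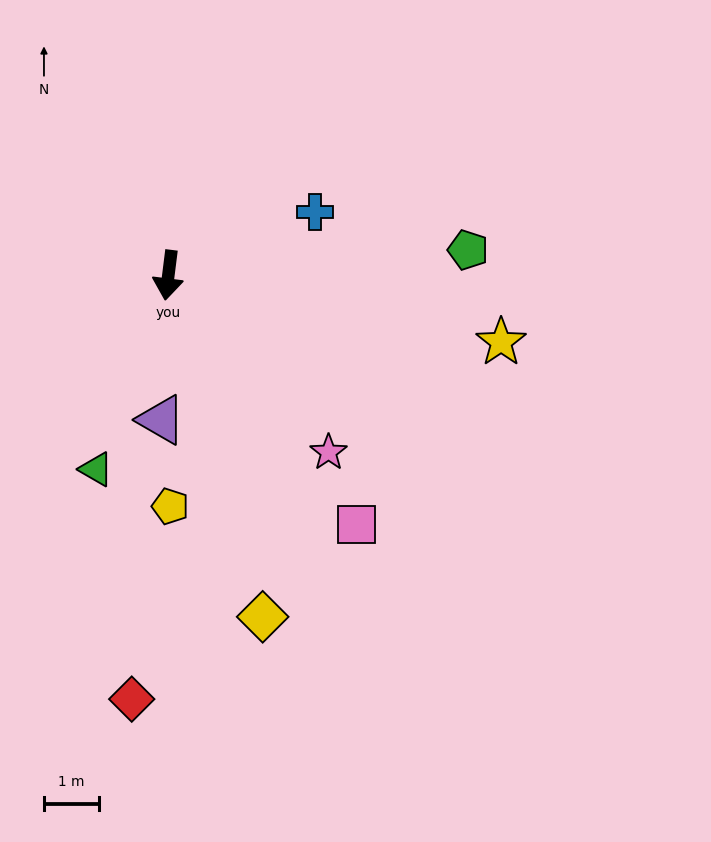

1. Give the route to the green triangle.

turn right 13°, forward 3.8 m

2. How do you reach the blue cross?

turn left 120°, forward 2.9 m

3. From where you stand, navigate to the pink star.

turn left 49°, forward 4.3 m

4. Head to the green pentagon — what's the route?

turn left 102°, forward 5.5 m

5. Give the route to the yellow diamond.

turn left 23°, forward 6.4 m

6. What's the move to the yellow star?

turn left 86°, forward 6.2 m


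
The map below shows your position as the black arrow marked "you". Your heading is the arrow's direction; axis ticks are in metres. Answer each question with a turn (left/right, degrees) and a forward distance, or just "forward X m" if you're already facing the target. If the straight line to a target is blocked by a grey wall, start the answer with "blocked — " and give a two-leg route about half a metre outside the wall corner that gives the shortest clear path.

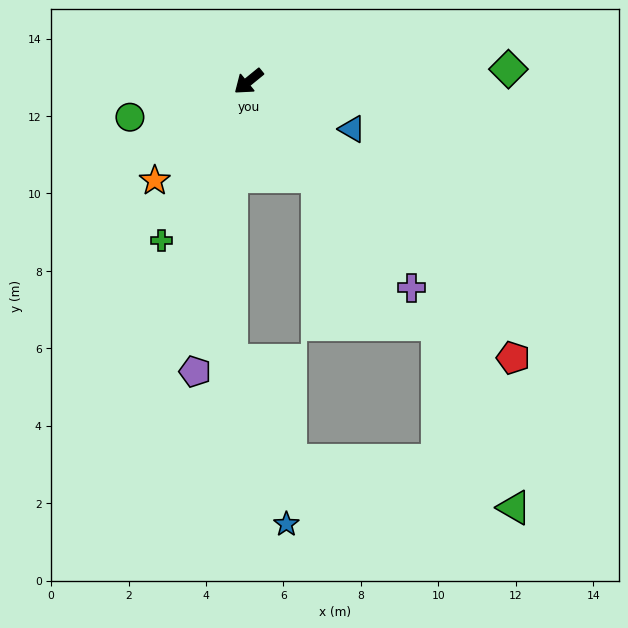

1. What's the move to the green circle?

turn right 22°, forward 3.2 m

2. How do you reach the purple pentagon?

turn left 40°, forward 7.6 m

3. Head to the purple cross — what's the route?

turn left 89°, forward 6.8 m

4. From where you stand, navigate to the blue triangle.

turn left 116°, forward 2.9 m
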